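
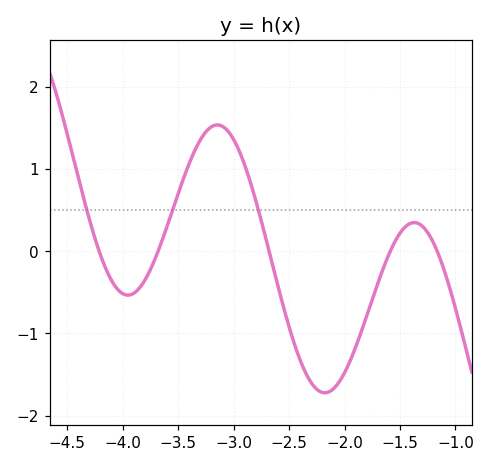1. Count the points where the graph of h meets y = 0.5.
3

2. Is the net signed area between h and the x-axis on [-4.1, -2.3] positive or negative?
positive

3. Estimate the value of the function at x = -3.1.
1.52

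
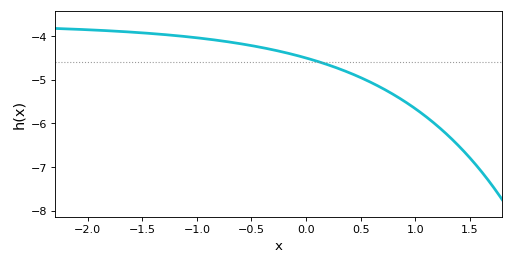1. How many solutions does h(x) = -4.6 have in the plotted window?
1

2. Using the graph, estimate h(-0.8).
-4.1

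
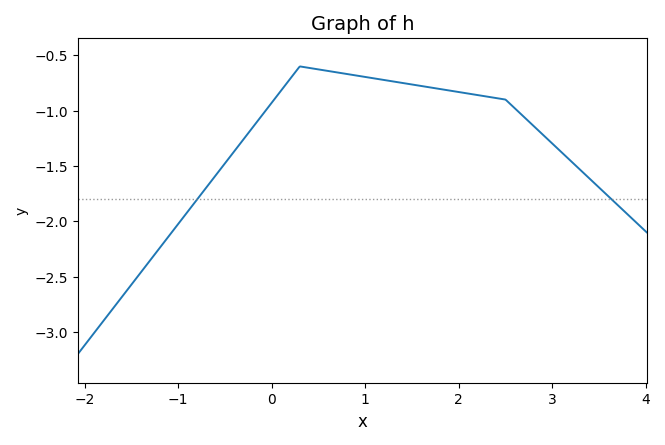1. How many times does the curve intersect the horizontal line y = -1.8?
2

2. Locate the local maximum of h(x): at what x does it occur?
0.3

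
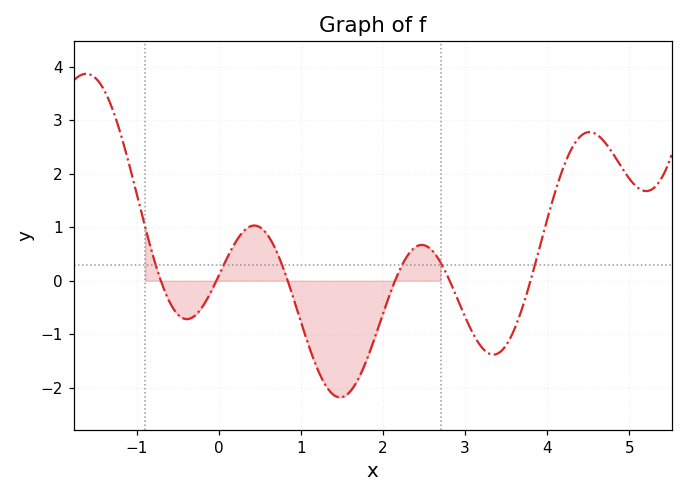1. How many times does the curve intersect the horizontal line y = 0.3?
6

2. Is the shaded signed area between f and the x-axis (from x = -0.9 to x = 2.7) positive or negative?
negative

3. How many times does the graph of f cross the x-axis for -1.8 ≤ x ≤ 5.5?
6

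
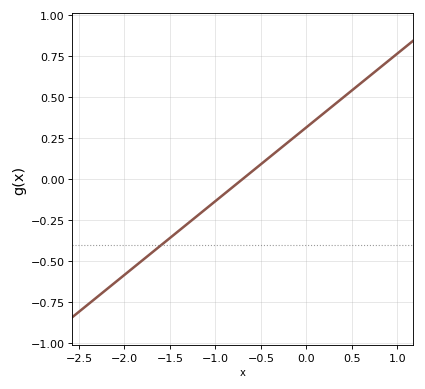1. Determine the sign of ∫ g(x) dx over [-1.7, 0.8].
positive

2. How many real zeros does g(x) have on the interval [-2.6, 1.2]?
1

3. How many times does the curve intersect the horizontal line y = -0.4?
1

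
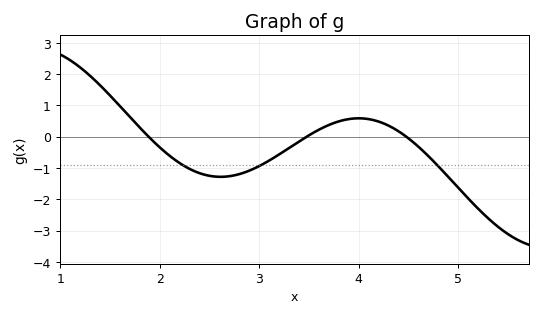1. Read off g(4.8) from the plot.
-0.9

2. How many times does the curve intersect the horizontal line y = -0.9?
3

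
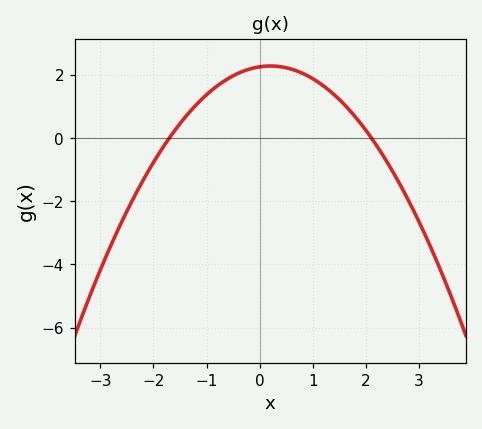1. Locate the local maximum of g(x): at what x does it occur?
0.2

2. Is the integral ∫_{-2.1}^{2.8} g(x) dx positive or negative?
positive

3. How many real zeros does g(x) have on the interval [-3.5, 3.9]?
2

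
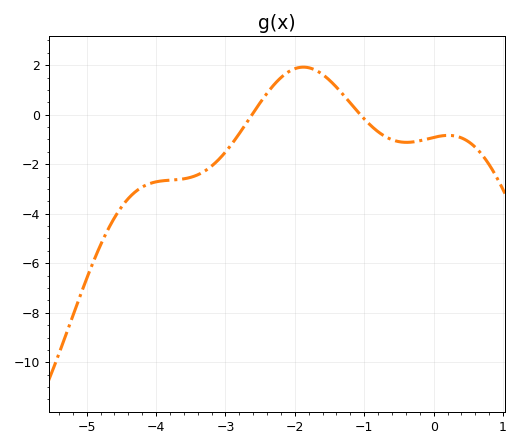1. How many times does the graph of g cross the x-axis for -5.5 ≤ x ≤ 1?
2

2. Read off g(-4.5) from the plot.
-3.74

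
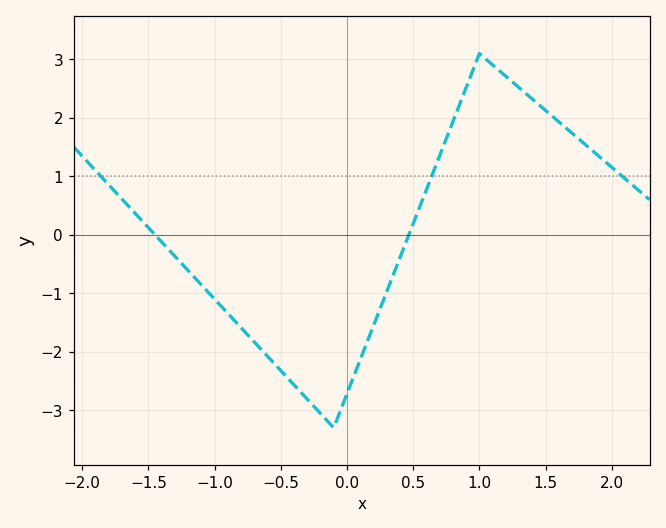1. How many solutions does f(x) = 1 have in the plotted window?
3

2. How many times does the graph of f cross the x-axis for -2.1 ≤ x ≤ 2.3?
2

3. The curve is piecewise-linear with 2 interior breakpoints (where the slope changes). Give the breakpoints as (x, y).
(-0.1, -3.3); (1, 3.1)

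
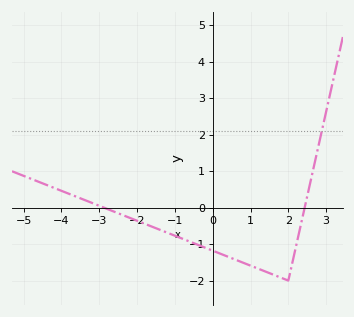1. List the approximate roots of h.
-2.87, 2.43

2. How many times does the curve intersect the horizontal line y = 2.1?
1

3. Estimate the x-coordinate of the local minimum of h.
2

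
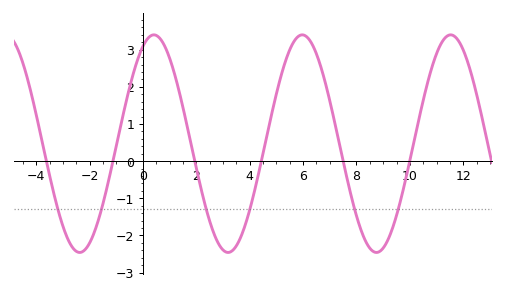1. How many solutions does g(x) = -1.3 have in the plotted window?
6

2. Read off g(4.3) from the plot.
-0.435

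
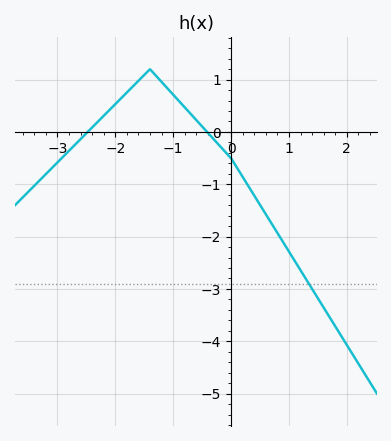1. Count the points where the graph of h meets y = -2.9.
1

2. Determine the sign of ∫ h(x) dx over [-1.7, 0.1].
positive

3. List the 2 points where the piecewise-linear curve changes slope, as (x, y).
(-1.4, 1.2); (0, -0.5)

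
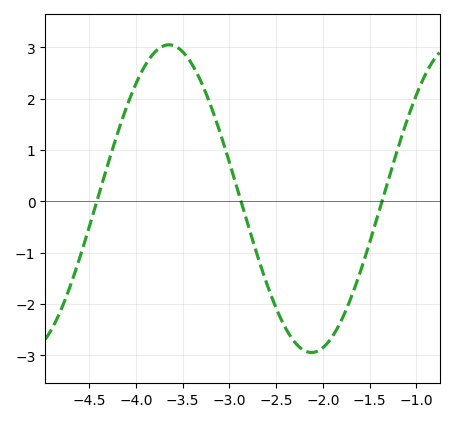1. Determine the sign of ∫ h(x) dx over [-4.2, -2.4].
positive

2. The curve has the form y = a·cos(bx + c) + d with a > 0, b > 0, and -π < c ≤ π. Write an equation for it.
y = 3cos(2.1x + 1.2) + 0.05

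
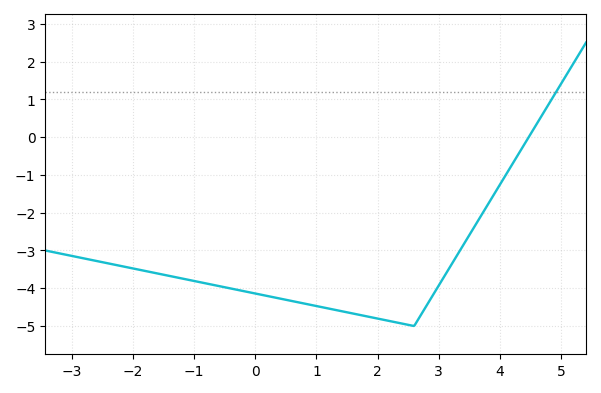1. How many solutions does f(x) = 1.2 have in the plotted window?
1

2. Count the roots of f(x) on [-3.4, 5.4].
1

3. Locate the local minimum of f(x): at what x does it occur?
2.6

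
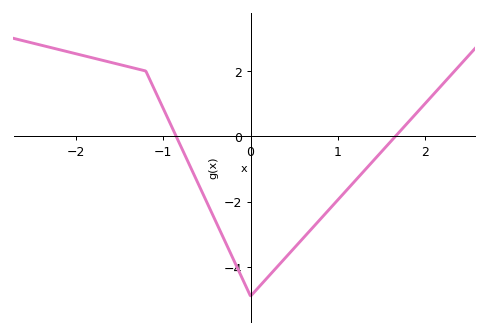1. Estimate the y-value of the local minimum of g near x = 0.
-4.9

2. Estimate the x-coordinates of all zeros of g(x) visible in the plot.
-0.852, 1.66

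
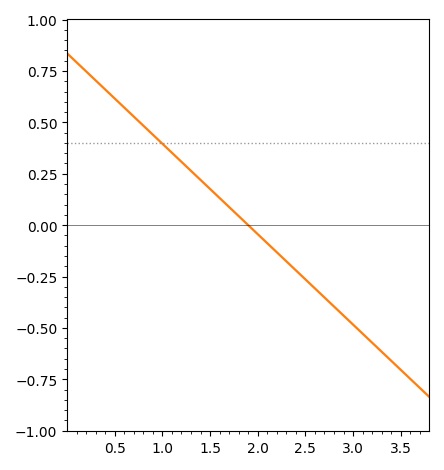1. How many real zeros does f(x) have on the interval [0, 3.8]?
1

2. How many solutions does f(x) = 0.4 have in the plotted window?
1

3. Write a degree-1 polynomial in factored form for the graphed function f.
y = -0.44(x - 1.9)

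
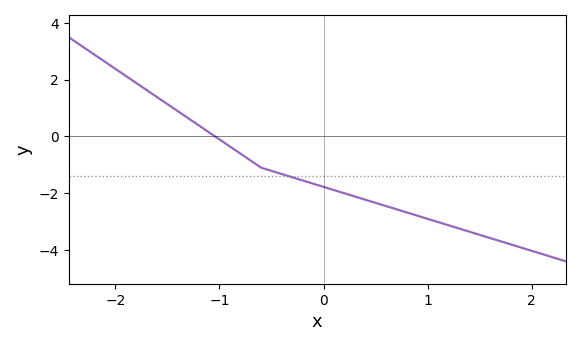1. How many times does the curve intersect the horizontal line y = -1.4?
1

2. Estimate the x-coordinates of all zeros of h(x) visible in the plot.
-1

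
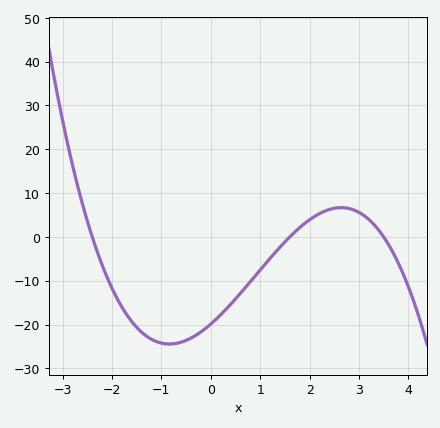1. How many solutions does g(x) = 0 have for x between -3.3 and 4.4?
3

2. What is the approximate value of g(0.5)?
-14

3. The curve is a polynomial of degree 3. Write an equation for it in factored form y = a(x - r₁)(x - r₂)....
y = -1.48(x + 2.4)(x - 1.6)(x - 3.5)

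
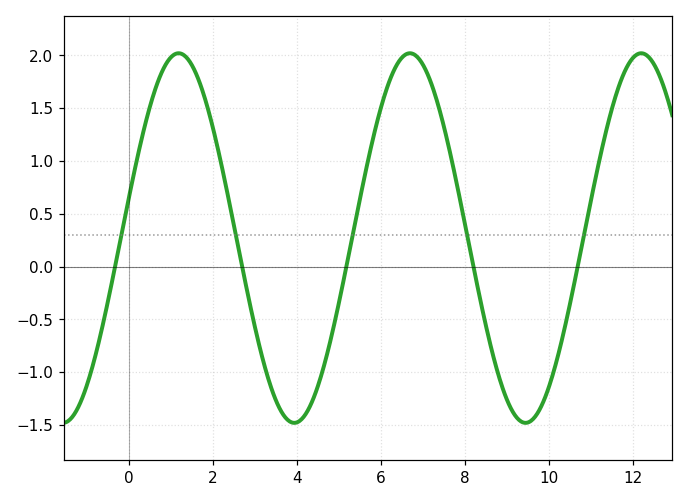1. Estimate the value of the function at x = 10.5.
-0.372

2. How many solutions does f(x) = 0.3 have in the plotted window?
5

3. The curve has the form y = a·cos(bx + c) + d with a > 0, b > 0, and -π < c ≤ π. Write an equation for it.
y = 1.75cos(1.14x - 1.35) + 0.27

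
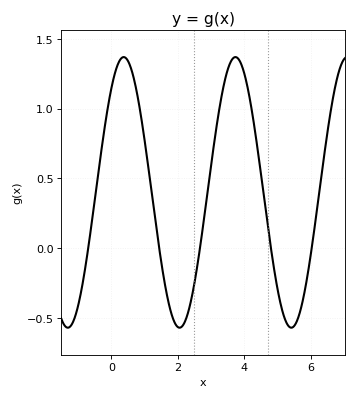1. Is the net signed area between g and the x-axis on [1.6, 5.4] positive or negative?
positive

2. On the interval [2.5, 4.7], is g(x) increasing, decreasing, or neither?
neither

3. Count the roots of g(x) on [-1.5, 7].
5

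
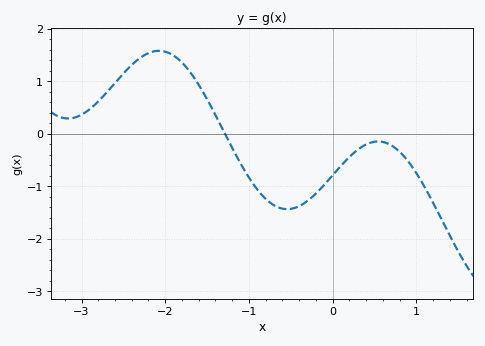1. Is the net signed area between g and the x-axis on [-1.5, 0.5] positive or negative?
negative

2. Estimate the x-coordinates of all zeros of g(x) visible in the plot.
-1.29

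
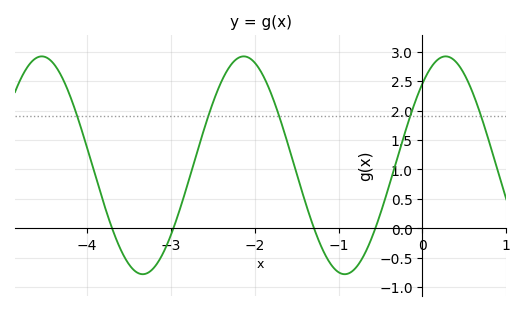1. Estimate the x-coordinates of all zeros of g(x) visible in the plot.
-3.7, -2.97, -1.29, -0.562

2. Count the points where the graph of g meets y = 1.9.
5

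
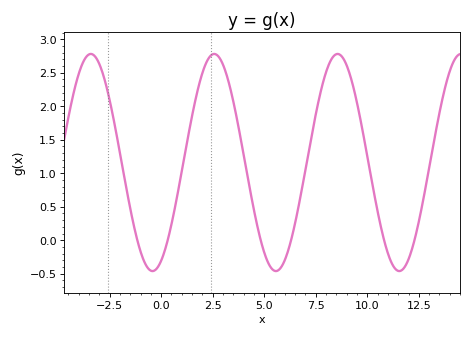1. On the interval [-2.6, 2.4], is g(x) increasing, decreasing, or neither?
neither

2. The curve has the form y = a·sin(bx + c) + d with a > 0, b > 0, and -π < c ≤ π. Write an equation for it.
y = 1.62sin(1.1x - 1.1) + 1.16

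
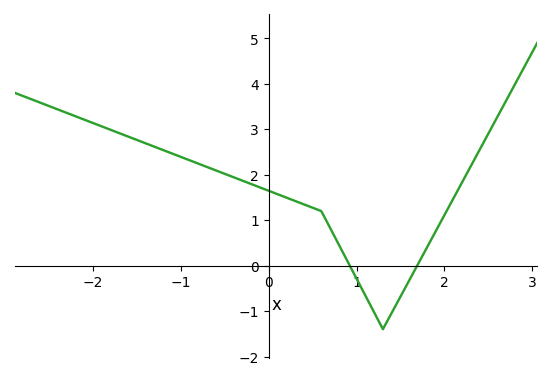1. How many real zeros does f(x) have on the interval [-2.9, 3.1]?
2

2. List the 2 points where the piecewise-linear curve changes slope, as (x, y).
(0.6, 1.2); (1.3, -1.4)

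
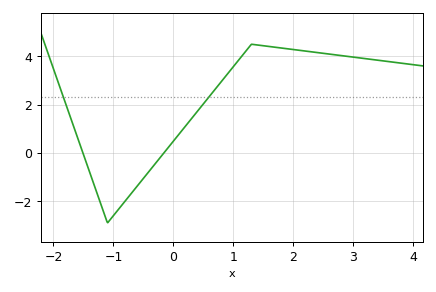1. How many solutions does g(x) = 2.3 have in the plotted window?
2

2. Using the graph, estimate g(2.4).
4.15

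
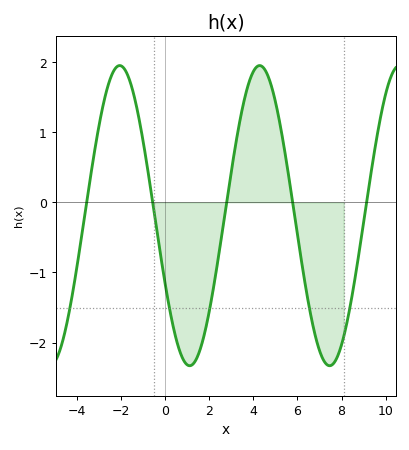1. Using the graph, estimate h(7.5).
-2.3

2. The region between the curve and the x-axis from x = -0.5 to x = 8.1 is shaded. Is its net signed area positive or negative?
negative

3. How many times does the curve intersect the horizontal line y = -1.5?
5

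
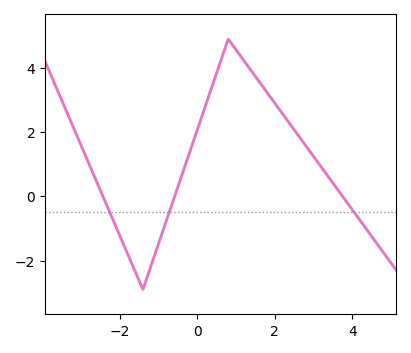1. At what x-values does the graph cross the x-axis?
-2.4, -0.6, 3.8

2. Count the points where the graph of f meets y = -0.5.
3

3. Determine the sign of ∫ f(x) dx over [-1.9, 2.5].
positive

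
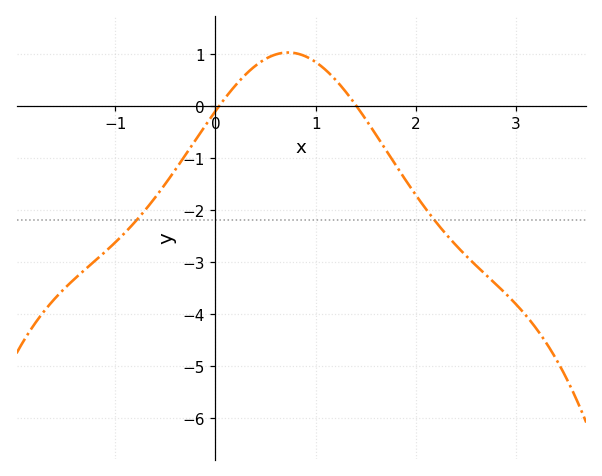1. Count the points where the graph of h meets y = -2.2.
2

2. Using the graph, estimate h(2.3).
-2.5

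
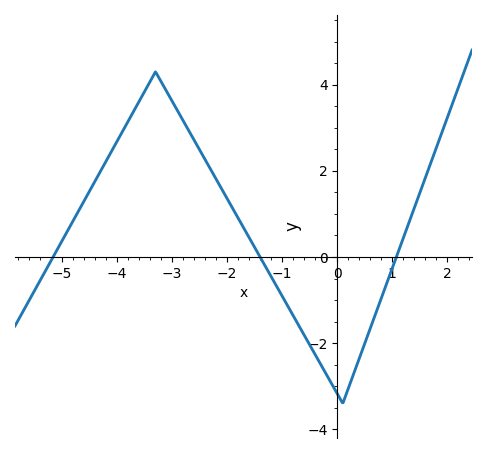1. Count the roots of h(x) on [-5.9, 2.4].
3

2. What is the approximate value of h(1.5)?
1.49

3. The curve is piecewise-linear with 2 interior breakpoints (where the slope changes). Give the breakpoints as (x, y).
(-3.3, 4.3); (0.1, -3.4)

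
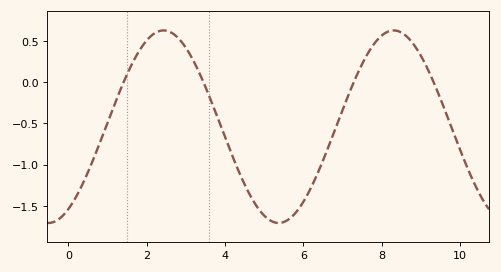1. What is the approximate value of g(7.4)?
0.125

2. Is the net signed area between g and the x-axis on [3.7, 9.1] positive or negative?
negative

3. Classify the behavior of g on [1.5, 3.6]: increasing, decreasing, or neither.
neither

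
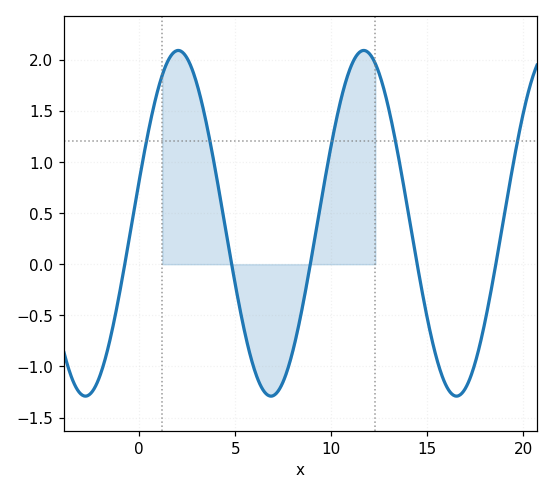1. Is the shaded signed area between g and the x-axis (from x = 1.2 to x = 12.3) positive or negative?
positive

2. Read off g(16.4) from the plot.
-1.28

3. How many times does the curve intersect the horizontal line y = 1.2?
5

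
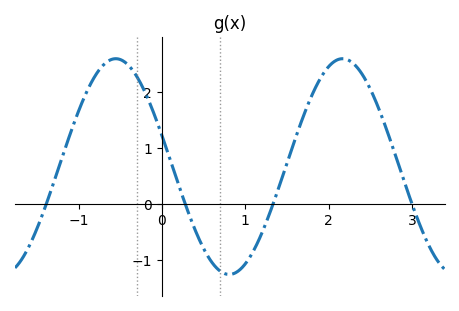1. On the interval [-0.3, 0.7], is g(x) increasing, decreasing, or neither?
decreasing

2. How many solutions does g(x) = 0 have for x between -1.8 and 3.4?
4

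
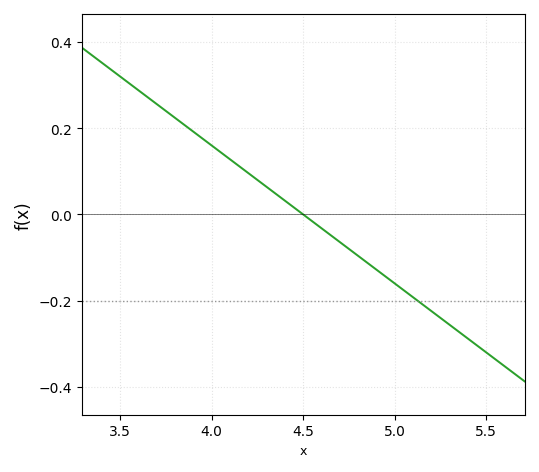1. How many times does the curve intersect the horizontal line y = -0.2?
1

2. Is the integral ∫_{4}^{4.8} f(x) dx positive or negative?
positive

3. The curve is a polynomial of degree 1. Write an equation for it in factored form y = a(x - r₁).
y = -0.32(x - 4.5)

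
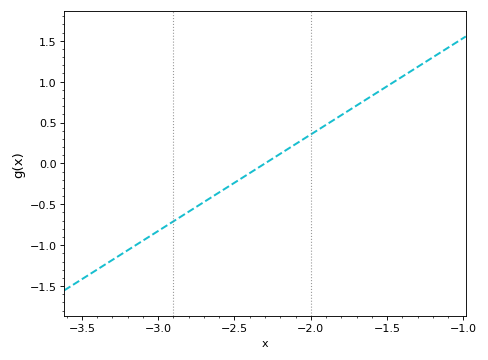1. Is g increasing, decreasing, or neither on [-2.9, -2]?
increasing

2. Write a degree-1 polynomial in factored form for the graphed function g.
y = 1.18(x + 2.3)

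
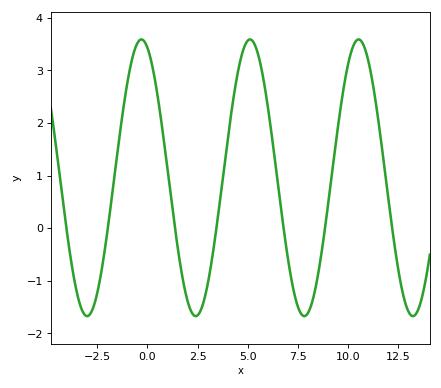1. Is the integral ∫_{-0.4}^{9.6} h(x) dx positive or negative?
positive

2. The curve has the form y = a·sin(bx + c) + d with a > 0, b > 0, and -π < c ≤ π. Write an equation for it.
y = 2.63sin(1.16x + 1.92) + 0.96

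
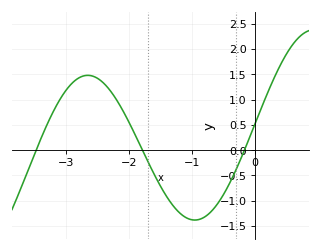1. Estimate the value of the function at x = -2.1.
0.8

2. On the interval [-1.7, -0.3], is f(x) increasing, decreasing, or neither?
neither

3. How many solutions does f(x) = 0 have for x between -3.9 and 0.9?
3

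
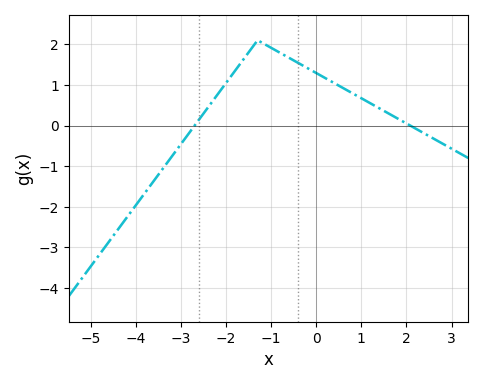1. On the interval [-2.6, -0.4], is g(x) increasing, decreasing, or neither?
neither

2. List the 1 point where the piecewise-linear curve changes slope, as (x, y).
(-1.3, 2.1)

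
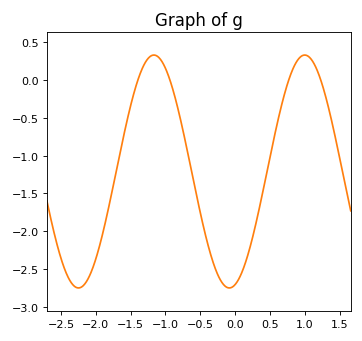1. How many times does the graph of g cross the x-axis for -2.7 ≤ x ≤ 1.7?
4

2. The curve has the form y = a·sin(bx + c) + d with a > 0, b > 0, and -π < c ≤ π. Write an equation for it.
y = 1.54sin(2.9x - 1.33) - 1.21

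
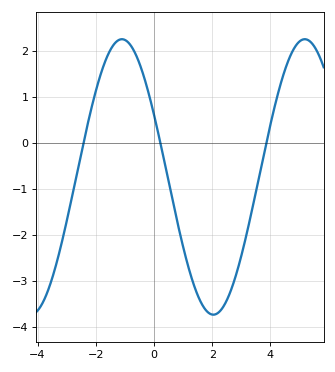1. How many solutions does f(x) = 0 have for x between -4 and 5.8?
3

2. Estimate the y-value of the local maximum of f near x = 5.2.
2.25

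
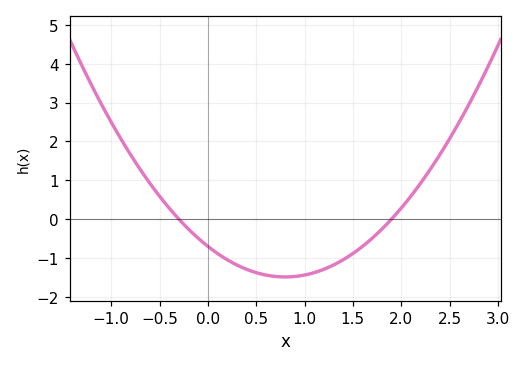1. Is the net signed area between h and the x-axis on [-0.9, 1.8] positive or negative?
negative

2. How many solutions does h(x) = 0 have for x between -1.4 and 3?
2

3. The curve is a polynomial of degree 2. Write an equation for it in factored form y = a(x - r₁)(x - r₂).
y = 1.23(x + 0.3)(x - 1.9)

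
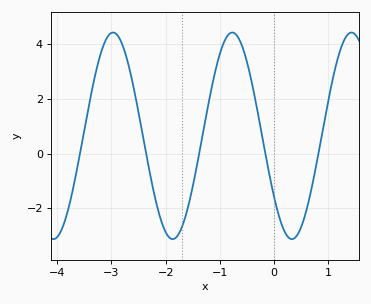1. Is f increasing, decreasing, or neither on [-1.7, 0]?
neither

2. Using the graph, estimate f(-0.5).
3.4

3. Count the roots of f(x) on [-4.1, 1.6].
5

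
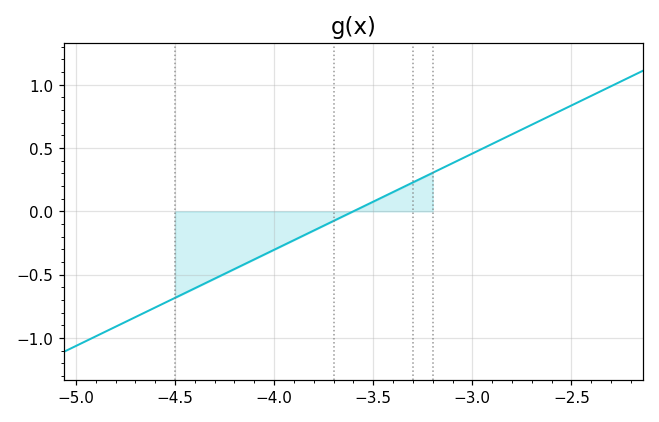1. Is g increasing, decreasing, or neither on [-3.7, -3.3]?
increasing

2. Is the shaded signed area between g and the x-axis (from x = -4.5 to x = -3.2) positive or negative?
negative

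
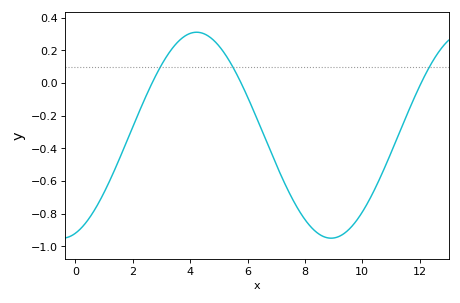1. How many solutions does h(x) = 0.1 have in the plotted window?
3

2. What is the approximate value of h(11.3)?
-0.3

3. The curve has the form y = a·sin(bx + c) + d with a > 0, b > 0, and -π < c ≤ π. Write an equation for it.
y = 0.63sin(0.67x - 1.3) - 0.32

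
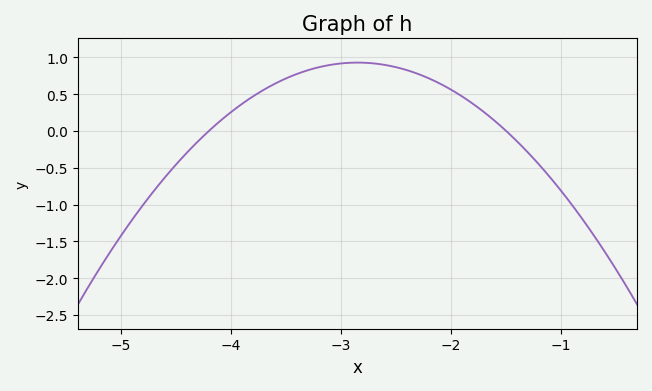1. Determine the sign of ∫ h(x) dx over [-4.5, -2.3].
positive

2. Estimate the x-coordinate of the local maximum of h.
-2.85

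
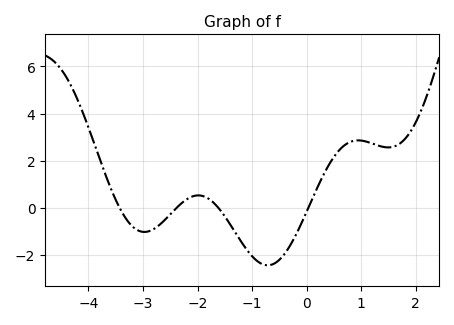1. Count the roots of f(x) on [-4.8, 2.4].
4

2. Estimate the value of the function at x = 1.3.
2.65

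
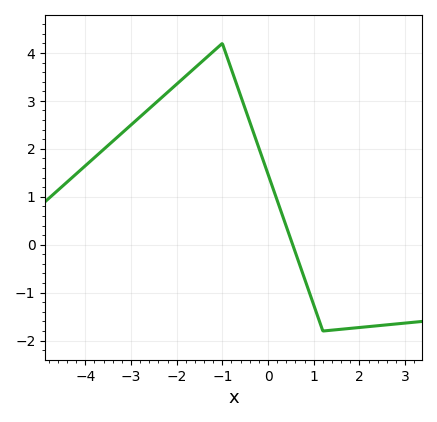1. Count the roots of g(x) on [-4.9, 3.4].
1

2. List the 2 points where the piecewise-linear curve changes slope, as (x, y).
(-1, 4.2); (1.2, -1.8)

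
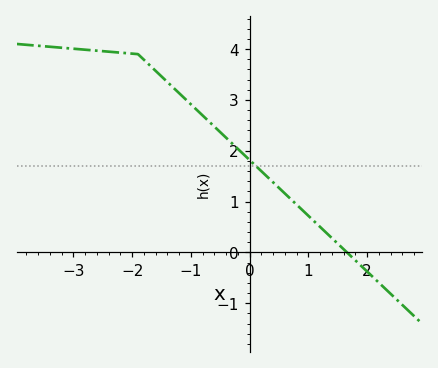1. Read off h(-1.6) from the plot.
3.57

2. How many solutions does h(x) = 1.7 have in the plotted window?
1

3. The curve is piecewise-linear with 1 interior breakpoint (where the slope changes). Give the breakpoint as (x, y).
(-1.9, 3.9)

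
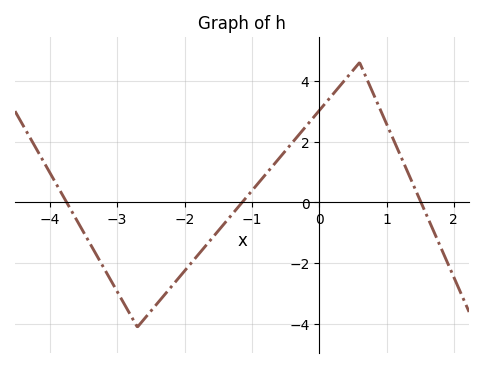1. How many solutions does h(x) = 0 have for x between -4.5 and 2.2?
3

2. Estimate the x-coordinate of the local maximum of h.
0.6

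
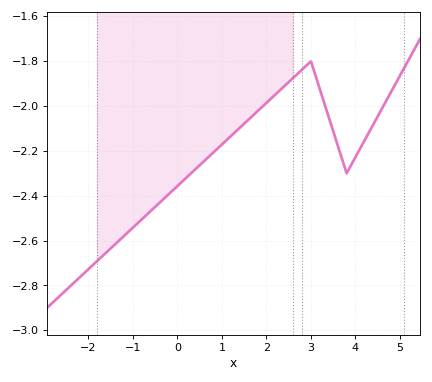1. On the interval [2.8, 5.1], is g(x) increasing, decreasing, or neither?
neither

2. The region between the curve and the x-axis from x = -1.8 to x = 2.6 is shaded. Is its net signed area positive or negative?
negative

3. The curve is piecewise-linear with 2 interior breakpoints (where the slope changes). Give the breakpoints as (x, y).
(3, -1.8); (3.8, -2.3)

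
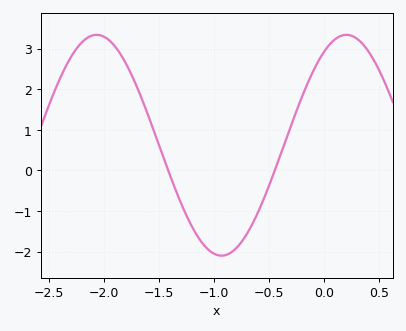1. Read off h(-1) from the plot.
-2.05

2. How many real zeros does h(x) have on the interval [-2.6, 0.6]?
2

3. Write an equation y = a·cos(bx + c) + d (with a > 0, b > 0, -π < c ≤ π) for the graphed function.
y = 2.72cos(2.77x - 0.562) + 0.62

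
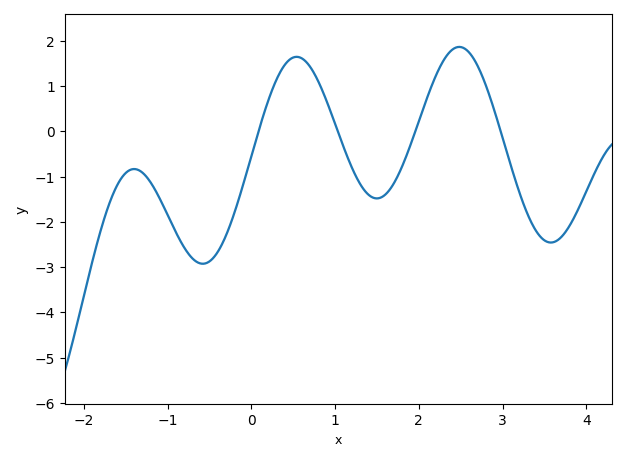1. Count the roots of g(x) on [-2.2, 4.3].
4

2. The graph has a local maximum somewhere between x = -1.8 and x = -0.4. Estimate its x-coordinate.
-1.4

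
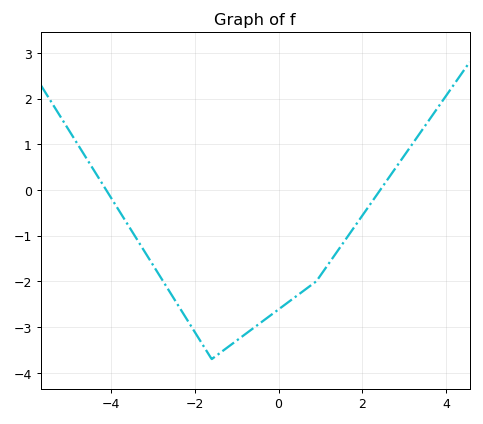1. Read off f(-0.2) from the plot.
-2.7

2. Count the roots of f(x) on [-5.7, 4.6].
2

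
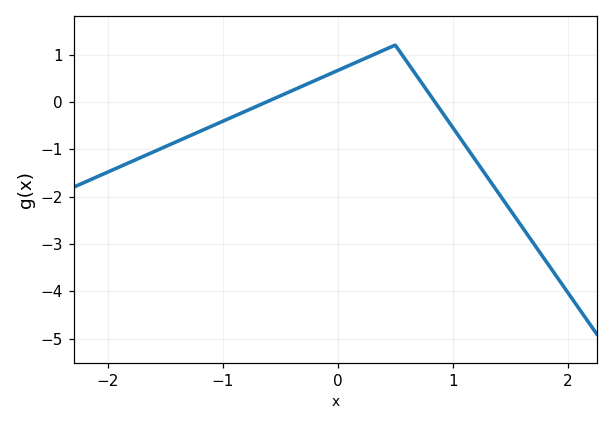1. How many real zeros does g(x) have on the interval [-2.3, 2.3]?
2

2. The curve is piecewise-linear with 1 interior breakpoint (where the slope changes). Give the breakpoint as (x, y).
(0.5, 1.2)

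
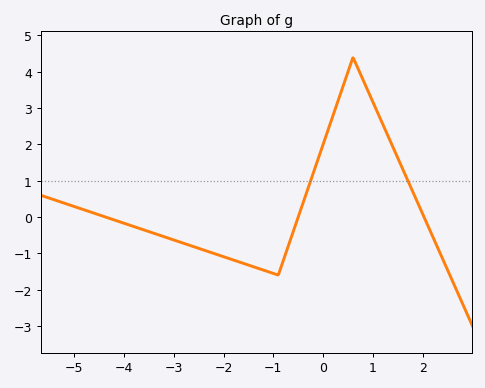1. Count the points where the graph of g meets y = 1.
2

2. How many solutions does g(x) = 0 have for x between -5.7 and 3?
3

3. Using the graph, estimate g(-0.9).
-1.6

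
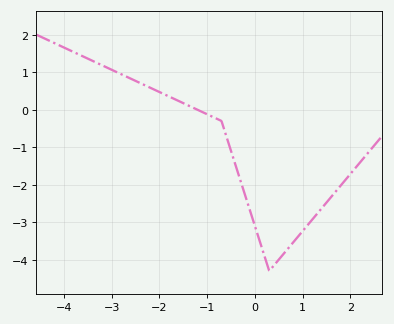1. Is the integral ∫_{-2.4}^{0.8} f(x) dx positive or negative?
negative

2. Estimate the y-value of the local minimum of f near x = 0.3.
-4.3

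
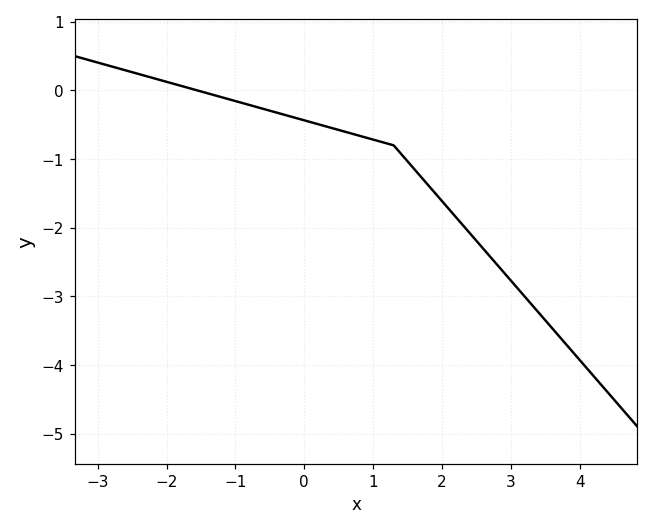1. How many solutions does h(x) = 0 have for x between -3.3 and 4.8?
1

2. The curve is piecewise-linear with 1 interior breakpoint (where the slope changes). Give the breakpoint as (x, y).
(1.3, -0.8)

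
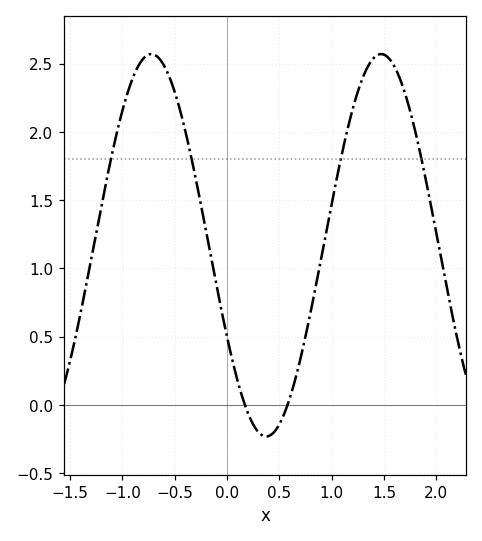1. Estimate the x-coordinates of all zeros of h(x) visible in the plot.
0.171, 0.577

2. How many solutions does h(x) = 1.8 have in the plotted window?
4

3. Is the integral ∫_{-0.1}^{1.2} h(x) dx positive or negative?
positive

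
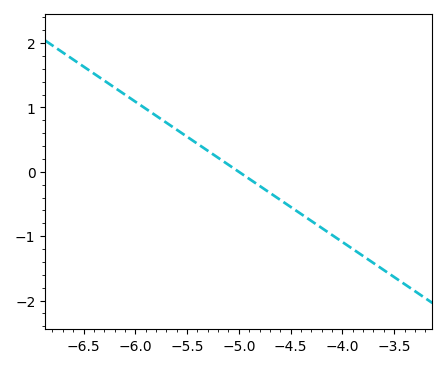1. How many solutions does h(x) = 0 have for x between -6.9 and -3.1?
1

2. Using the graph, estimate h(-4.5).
-0.5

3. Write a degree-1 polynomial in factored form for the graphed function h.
y = -1.09(x + 5)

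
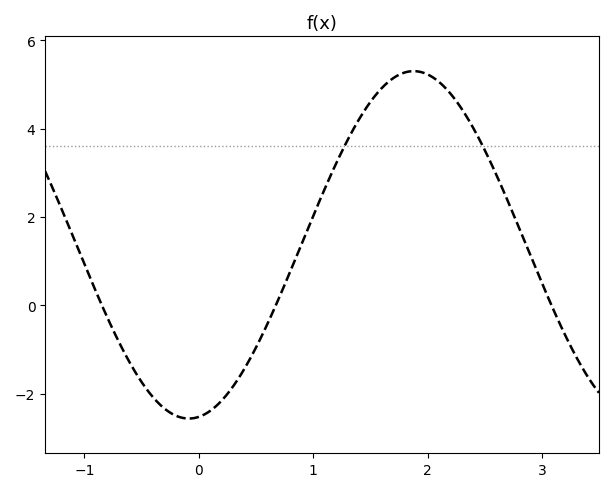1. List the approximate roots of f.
-0.846, 0.672, 3.08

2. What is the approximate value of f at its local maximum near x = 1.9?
5.3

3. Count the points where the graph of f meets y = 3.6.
2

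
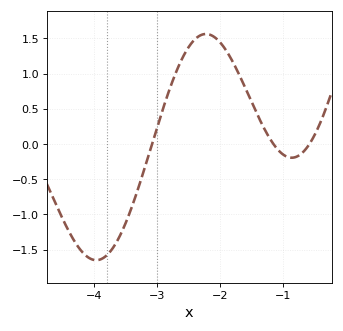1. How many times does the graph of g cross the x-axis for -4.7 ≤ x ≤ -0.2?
3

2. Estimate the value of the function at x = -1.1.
-0.05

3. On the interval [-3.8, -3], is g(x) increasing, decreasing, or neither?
increasing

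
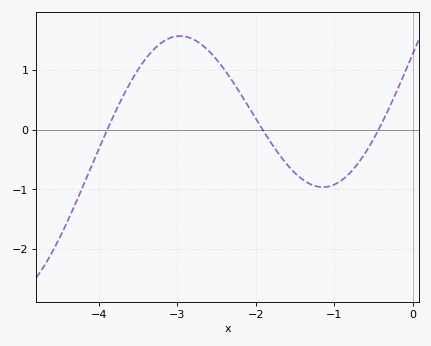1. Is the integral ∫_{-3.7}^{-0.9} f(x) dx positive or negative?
positive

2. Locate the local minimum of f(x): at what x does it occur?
-1.1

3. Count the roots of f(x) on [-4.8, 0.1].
3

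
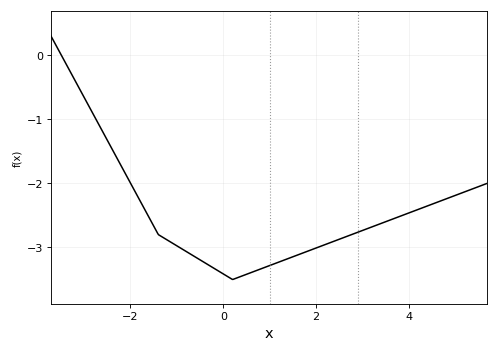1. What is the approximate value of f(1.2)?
-3.23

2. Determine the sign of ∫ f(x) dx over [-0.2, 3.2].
negative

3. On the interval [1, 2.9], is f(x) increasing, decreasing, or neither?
increasing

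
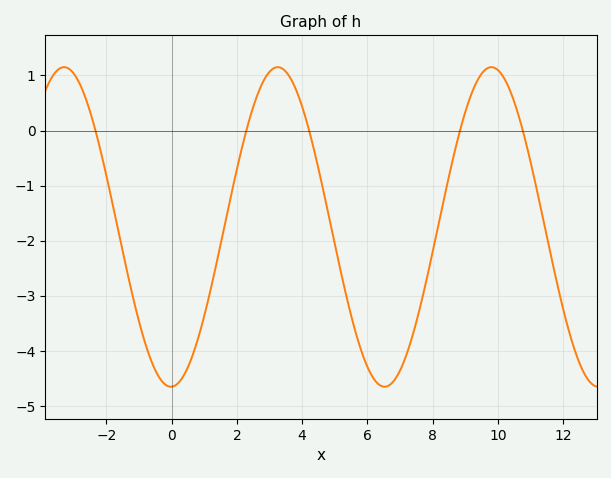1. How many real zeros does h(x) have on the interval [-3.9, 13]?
5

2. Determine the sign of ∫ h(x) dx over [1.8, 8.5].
negative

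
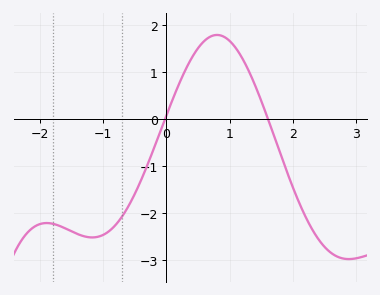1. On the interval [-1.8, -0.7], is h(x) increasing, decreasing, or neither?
neither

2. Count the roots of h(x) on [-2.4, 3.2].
2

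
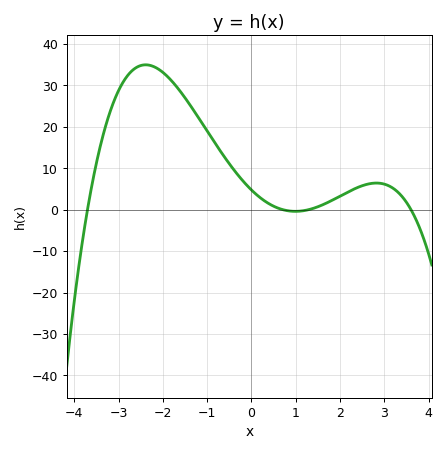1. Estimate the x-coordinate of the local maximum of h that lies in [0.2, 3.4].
2.8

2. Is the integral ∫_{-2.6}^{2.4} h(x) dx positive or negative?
positive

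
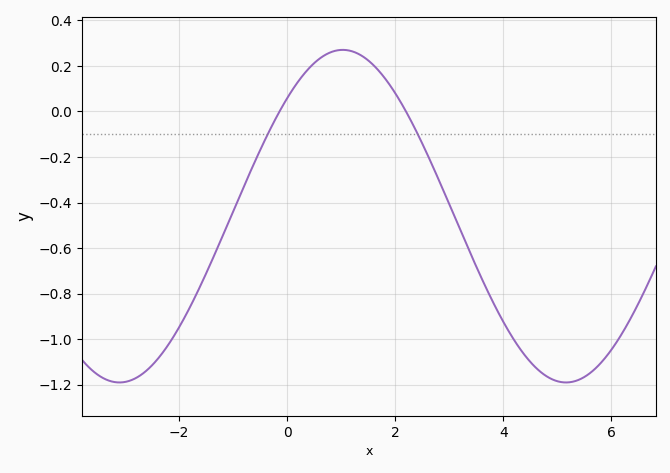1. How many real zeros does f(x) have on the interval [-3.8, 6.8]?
2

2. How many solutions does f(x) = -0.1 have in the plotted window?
2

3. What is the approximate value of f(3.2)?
-0.52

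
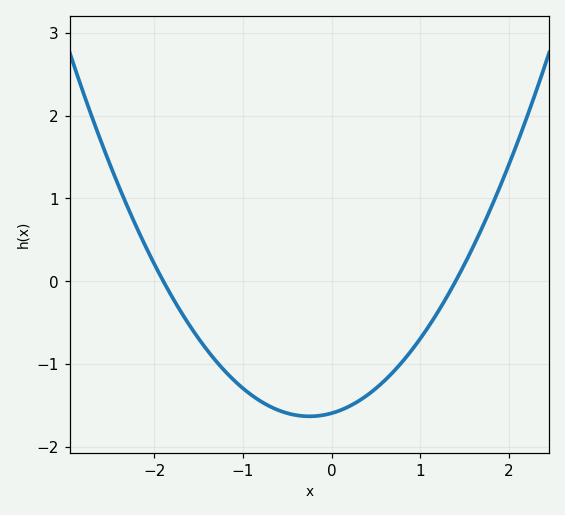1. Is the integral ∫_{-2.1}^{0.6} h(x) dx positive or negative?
negative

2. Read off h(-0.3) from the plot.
-1.63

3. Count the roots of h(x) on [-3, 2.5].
2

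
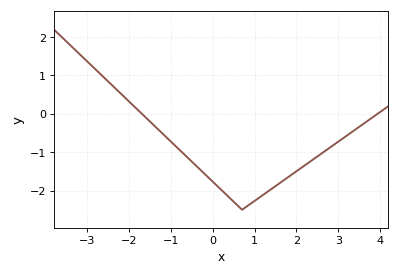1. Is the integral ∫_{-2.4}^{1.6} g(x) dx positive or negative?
negative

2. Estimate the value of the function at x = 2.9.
-0.804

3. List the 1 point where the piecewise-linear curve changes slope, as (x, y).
(0.7, -2.5)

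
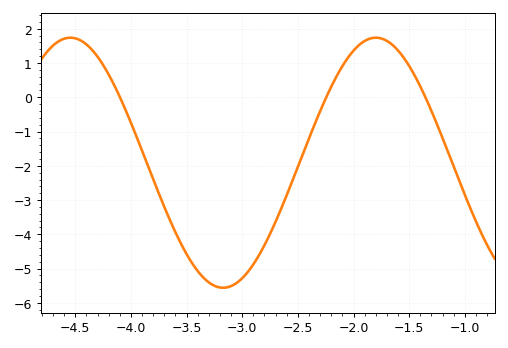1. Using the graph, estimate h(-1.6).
1.36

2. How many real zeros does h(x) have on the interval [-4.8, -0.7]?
3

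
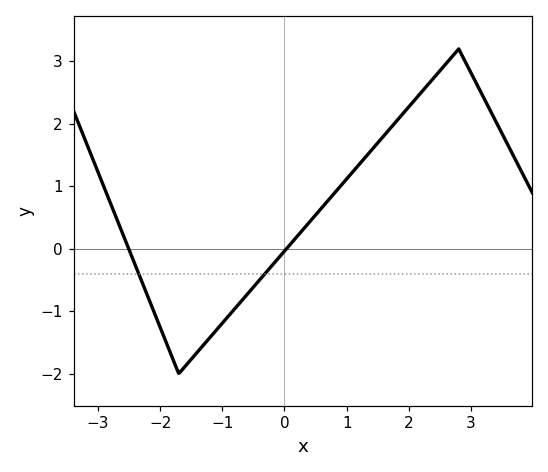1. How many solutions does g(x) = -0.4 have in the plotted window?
2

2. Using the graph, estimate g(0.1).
0.08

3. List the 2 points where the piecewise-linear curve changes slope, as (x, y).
(-1.7, -2); (2.8, 3.2)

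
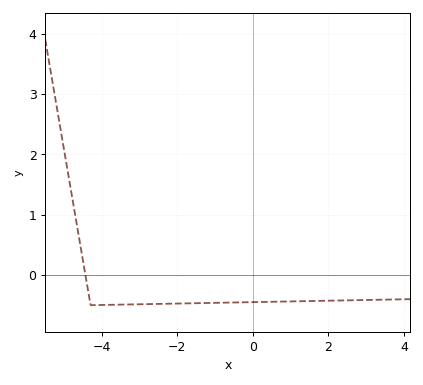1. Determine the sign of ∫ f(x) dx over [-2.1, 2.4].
negative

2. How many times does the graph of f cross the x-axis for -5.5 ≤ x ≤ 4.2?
1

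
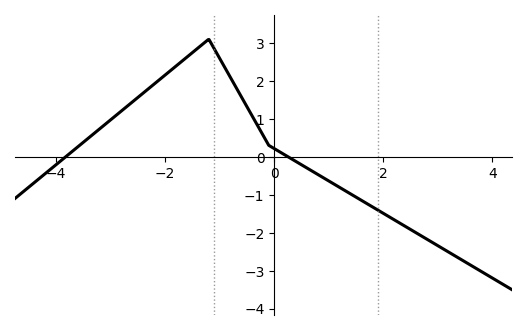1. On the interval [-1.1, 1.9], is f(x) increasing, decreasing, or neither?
decreasing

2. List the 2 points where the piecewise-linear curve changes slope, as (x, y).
(-1.2, 3.1); (-0.1, 0.3)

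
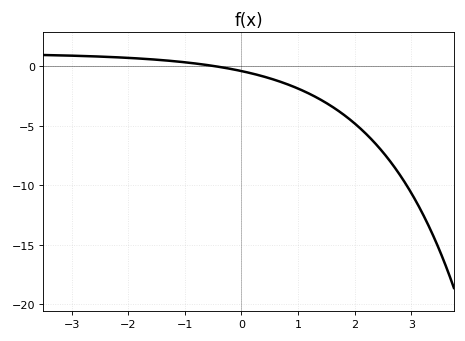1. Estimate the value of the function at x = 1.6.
-3.4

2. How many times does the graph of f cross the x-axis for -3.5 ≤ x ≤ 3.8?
1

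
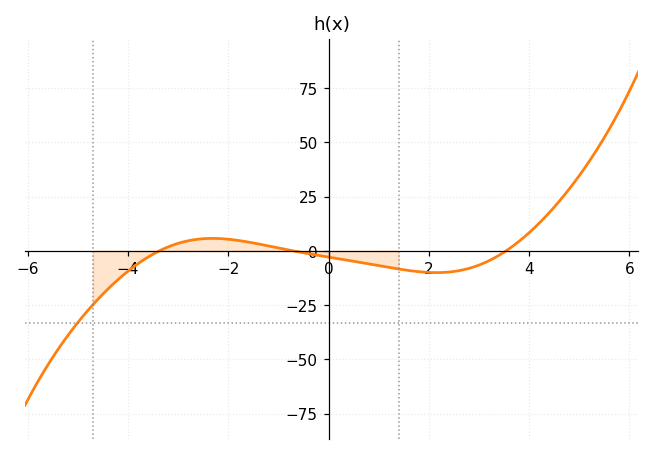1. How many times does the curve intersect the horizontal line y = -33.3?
1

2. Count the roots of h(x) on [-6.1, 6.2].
3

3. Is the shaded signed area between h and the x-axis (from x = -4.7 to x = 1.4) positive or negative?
negative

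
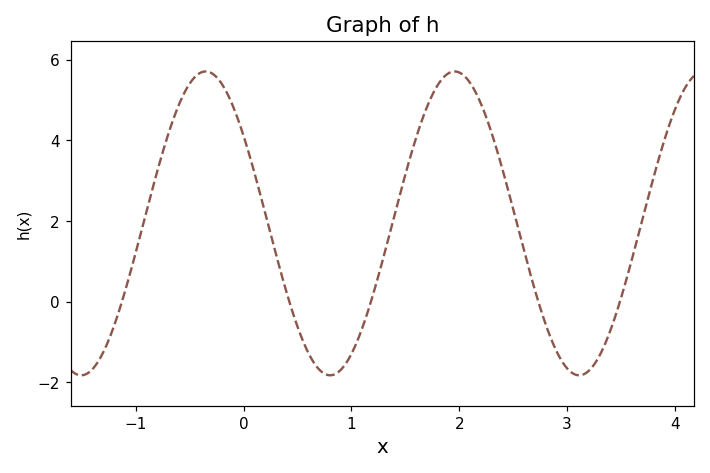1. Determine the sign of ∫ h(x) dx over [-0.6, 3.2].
positive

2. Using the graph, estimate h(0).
4.1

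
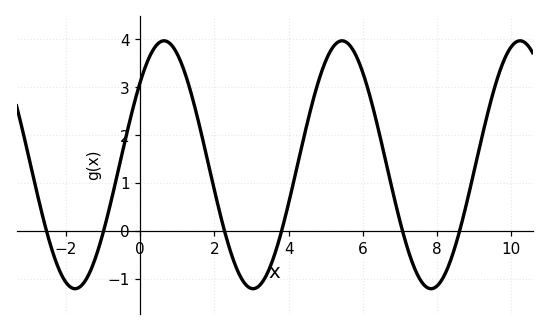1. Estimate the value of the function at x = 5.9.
3.5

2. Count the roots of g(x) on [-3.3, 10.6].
6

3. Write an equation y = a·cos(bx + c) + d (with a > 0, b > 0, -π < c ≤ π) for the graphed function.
y = 2.59cos(1.3x - 0.84) + 1.38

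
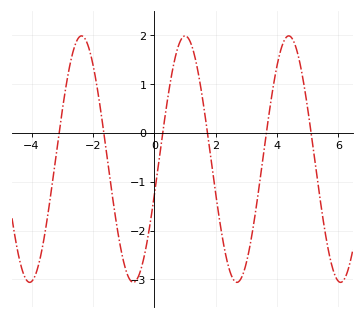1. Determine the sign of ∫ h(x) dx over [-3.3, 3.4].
negative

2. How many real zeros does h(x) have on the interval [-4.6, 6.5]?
6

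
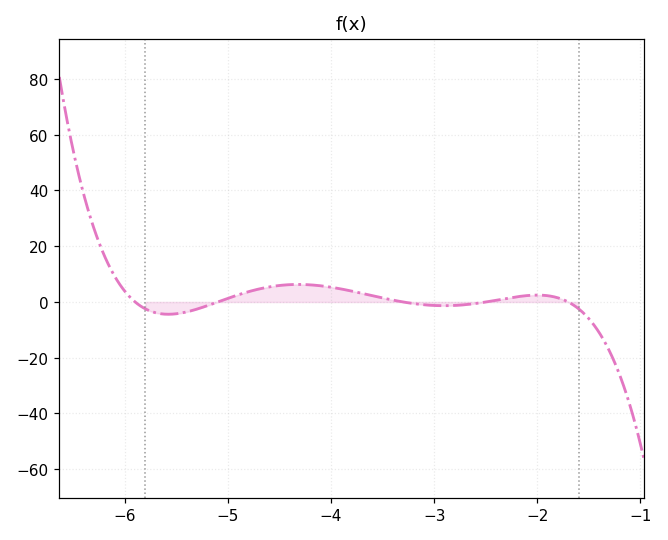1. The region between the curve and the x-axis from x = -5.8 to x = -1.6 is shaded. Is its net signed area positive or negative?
positive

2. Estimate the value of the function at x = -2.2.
1.86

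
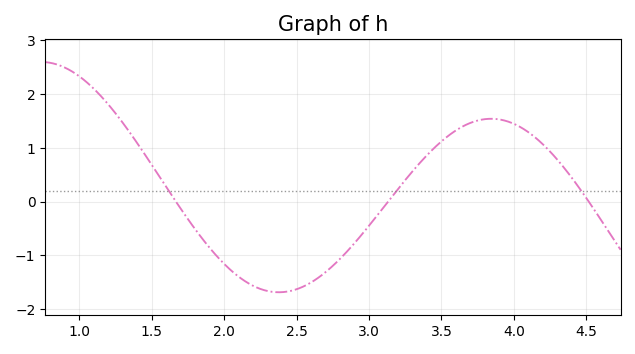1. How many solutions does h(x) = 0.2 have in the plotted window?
3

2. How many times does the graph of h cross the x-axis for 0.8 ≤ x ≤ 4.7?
3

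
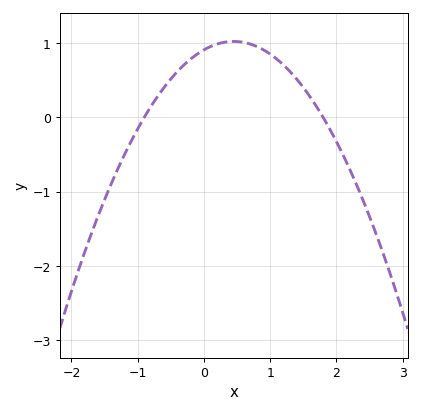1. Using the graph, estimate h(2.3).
-0.896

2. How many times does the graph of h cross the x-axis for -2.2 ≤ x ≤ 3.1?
2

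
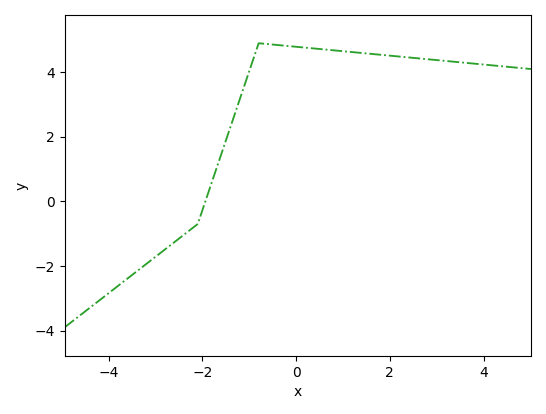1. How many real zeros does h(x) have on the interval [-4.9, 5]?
1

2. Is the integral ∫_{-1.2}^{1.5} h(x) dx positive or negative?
positive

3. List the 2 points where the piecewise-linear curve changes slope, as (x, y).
(-2.1, -0.7); (-0.8, 4.9)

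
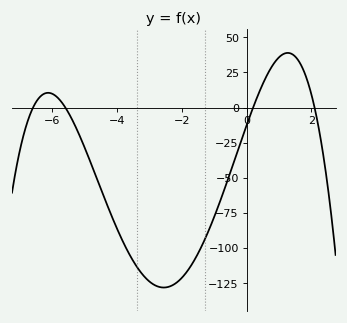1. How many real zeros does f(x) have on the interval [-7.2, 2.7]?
4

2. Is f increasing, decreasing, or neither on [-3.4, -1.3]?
neither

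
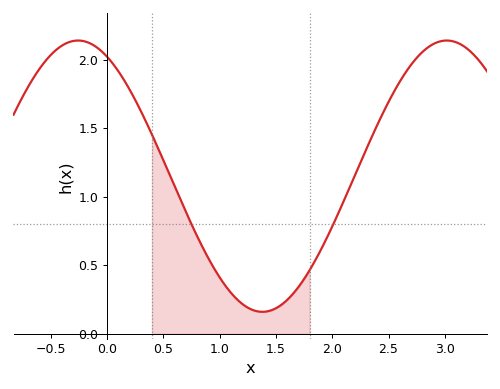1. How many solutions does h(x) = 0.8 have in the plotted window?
2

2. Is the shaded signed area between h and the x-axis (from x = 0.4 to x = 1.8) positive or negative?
positive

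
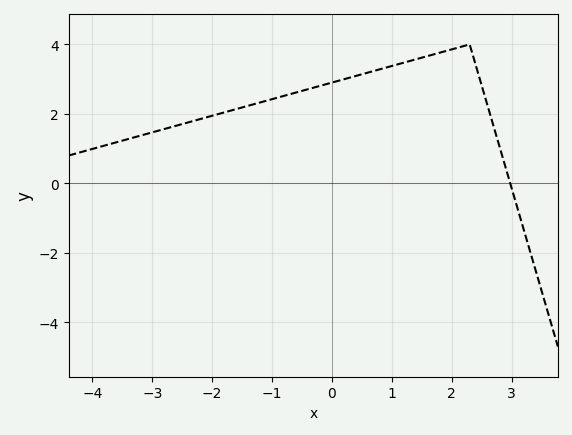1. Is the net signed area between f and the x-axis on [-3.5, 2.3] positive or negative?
positive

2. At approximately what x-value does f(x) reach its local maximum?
2.2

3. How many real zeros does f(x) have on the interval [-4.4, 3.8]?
1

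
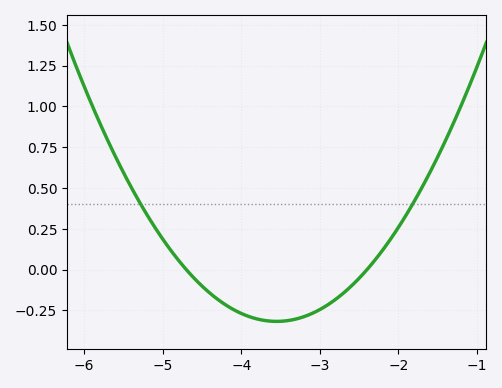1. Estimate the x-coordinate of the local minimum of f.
-3.5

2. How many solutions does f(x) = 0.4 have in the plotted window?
2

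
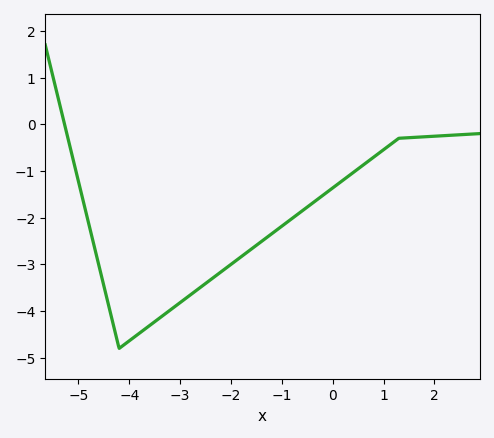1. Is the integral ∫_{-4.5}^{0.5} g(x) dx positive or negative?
negative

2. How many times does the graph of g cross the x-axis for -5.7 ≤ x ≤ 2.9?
1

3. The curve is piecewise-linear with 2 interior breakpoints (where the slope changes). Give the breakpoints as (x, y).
(-4.2, -4.8); (1.3, -0.3)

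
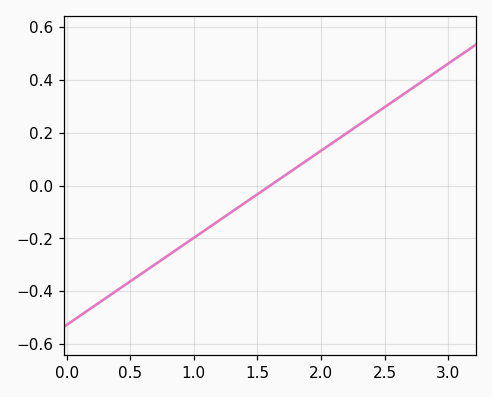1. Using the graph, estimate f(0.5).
-0.363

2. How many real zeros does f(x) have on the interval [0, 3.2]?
1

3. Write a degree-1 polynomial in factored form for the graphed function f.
y = 0.33(x - 1.6)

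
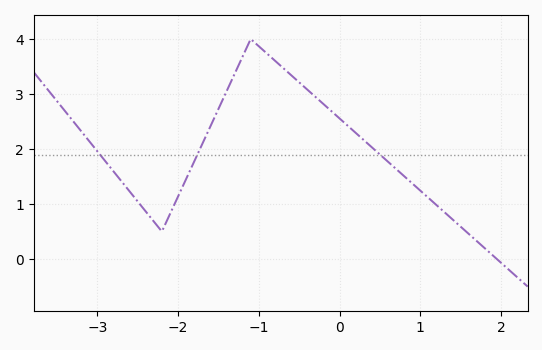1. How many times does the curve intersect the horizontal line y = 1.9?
3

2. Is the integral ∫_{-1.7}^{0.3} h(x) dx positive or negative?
positive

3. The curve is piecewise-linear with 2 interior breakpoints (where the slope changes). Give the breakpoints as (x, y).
(-2.2, 0.5); (-1.1, 4)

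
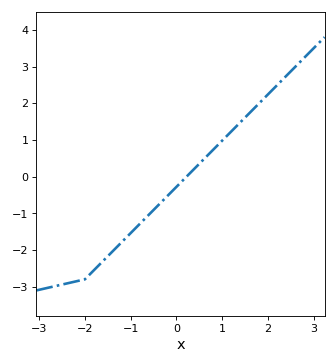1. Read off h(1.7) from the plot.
1.86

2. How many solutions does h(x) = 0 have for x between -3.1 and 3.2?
1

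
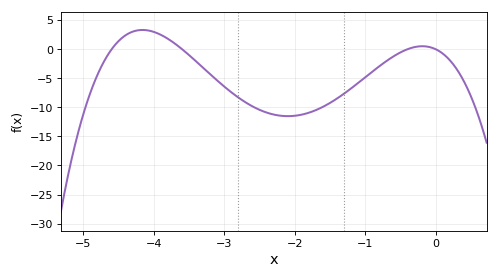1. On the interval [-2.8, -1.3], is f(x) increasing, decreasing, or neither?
neither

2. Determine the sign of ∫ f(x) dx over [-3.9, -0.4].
negative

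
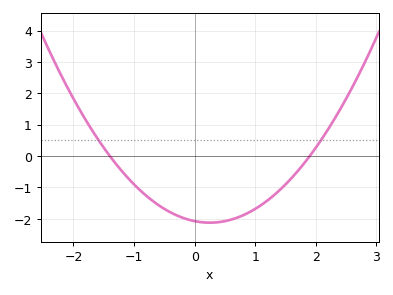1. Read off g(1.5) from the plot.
-0.905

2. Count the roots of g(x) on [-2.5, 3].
2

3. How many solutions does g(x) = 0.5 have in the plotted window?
2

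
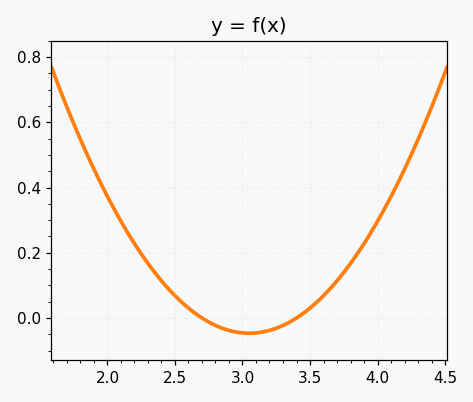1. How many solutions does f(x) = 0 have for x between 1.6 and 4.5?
2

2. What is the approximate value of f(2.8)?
-0.023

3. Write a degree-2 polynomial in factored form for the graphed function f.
y = 0.38(x - 2.7)(x - 3.4)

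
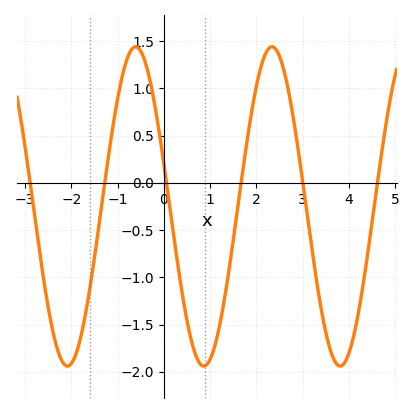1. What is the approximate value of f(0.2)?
-0.513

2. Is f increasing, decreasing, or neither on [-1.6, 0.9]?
neither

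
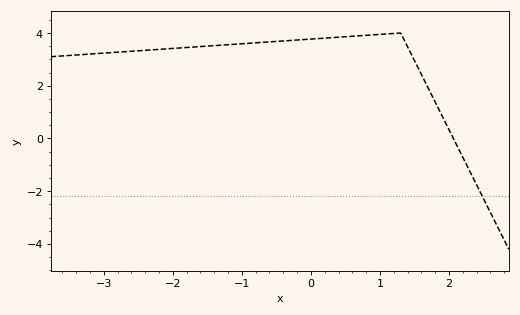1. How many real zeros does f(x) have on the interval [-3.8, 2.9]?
1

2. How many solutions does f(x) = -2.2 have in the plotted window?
1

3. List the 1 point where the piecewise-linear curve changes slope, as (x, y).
(1.3, 4)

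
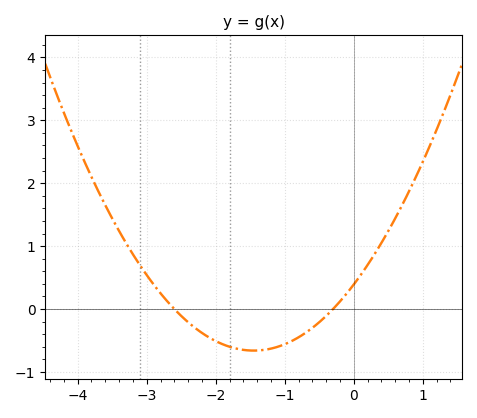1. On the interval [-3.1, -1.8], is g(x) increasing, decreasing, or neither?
decreasing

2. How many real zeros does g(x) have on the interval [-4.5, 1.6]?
2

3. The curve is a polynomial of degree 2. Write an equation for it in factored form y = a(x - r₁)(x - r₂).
y = 0.5(x + 2.6)(x + 0.3)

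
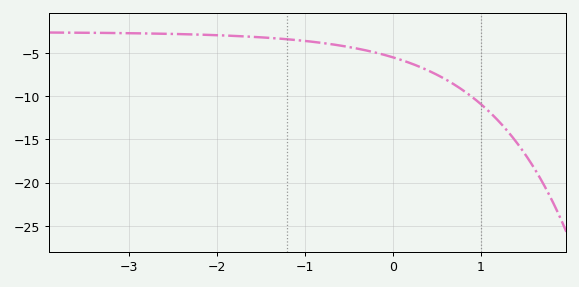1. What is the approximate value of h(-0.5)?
-4.5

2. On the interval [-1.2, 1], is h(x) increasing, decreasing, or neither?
decreasing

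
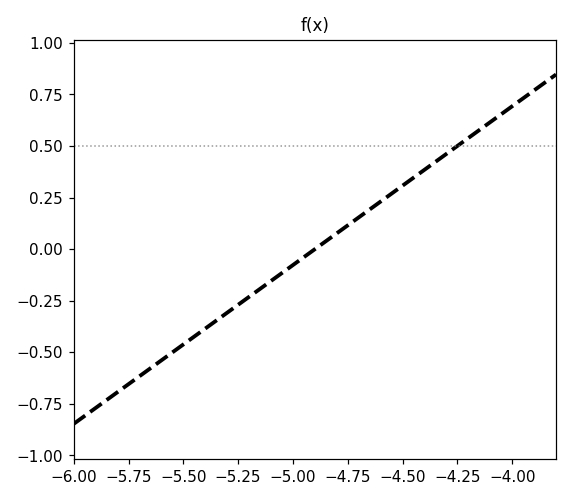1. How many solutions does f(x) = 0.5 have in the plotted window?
1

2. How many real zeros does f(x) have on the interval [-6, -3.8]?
1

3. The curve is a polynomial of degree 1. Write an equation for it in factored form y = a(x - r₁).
y = 0.77(x + 4.9)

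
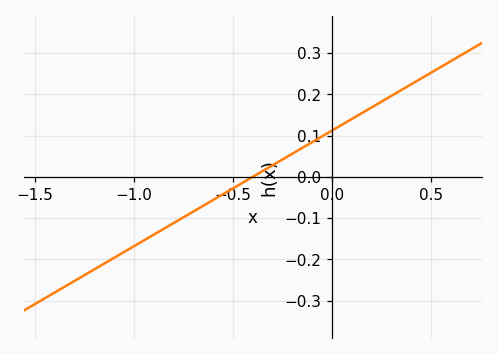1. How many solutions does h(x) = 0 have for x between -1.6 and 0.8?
1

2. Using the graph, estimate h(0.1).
0.14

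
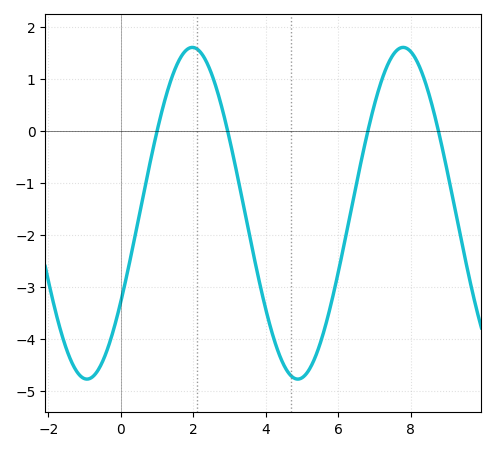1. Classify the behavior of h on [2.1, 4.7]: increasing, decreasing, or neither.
decreasing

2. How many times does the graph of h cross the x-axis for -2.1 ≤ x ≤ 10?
4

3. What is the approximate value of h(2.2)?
1.51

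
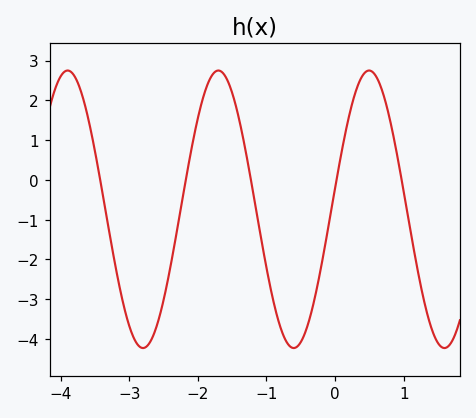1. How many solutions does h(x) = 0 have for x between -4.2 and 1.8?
5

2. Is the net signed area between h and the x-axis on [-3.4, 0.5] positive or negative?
negative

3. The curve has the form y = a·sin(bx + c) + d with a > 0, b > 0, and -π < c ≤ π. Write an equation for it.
y = 3.49sin(2.9x + 0.15) - 0.74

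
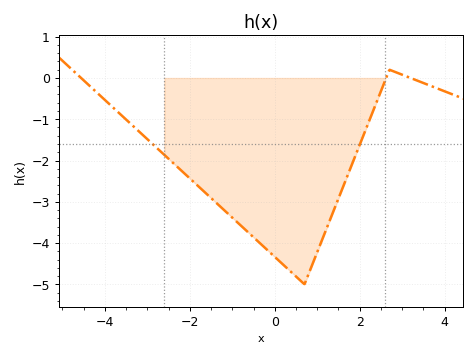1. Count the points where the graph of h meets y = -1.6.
2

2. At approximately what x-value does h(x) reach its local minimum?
0.8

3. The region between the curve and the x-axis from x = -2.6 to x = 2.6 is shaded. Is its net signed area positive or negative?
negative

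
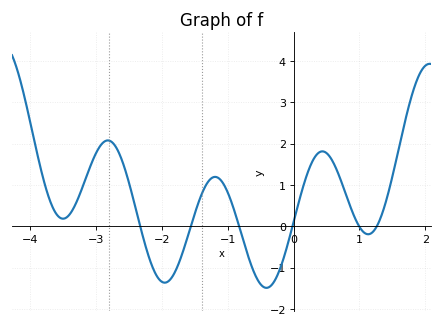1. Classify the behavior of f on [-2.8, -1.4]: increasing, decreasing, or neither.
neither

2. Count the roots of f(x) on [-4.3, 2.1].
6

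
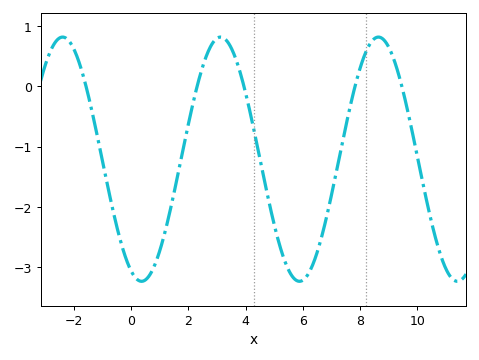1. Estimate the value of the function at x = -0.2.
-2.83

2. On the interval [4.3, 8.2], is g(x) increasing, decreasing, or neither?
neither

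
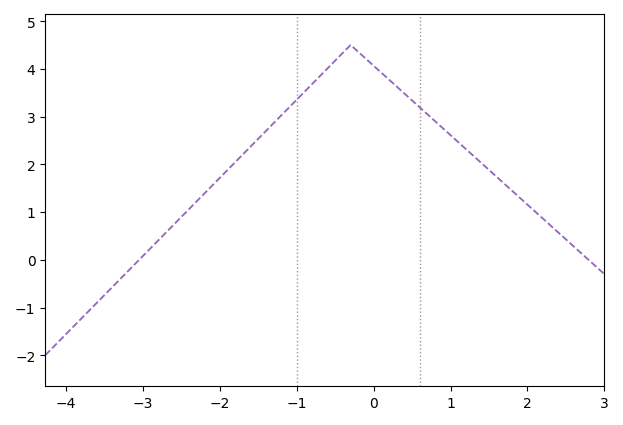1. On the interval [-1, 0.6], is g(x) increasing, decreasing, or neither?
neither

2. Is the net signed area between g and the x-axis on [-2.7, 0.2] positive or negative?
positive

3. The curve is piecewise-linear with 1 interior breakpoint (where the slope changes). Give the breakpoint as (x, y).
(-0.3, 4.5)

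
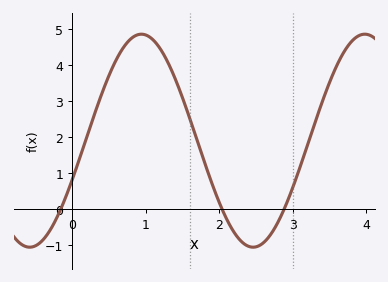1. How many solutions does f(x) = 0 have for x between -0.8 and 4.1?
3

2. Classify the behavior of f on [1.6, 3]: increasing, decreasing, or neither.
neither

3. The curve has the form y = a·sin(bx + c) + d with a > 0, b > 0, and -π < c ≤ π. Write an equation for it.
y = 2.96sin(2.07x - 0.382) + 1.91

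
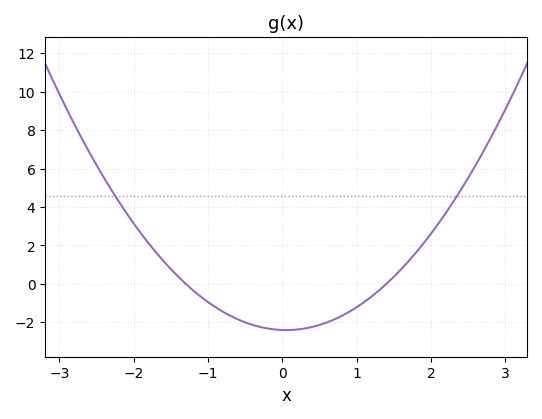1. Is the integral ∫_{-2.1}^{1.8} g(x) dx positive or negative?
negative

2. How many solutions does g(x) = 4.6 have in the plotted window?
2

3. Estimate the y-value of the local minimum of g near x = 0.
-2.4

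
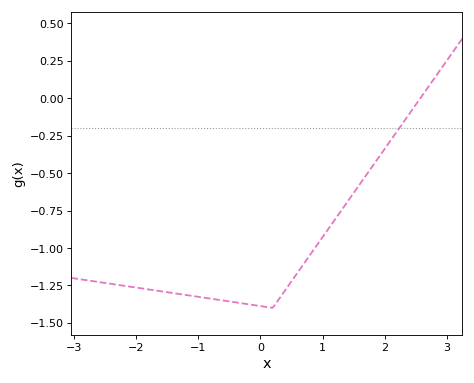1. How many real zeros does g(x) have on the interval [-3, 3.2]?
1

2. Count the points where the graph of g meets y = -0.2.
1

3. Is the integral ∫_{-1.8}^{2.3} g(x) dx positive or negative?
negative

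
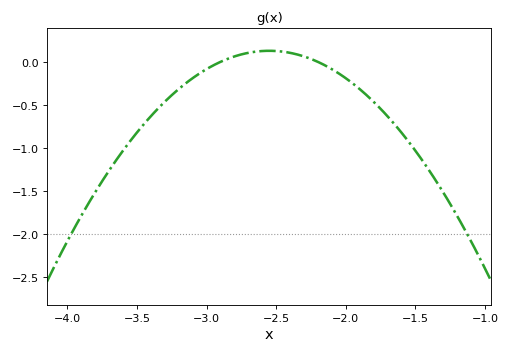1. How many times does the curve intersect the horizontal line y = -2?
2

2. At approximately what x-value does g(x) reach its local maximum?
-2.55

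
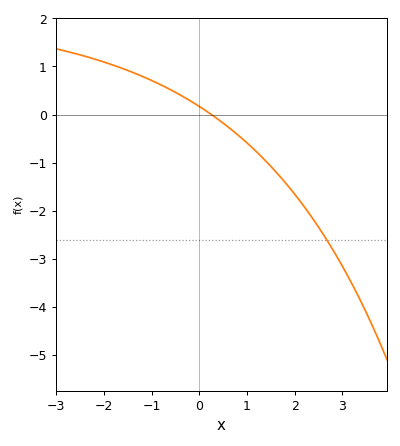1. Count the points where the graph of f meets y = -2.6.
1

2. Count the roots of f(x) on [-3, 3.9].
1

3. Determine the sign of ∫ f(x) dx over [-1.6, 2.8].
negative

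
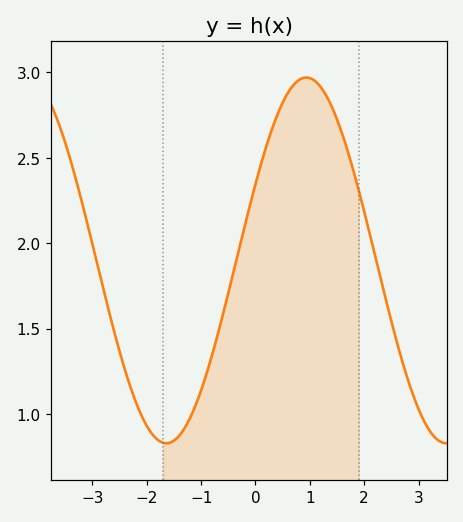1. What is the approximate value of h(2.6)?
1.4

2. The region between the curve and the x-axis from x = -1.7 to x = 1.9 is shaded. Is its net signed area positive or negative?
positive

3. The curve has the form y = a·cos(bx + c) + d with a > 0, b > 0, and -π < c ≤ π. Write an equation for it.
y = 1.07cos(1.2x - 1.1) + 1.9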